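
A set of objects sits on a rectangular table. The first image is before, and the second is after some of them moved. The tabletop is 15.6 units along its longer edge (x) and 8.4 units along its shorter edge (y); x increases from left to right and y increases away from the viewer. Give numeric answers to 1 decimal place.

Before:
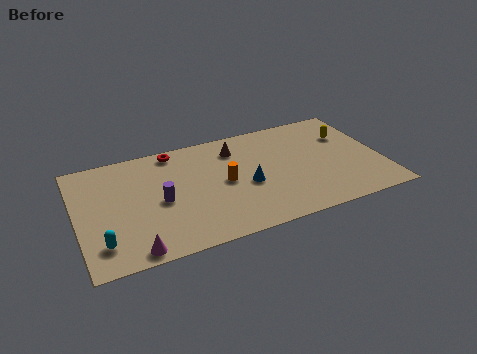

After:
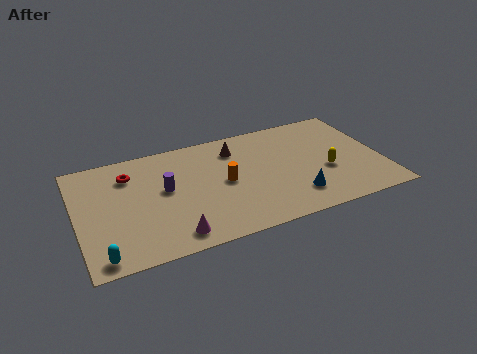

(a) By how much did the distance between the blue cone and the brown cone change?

+2.4

They were about 3.0 units apart before and 5.4 after — 2.4 units further apart.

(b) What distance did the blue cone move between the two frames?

2.9

From (8.6, 3.6) to (10.9, 1.9), the blue cone covered √(2.3² + 1.7²) ≈ 2.9 units.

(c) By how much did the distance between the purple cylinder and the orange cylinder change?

-0.3

They were about 3.3 units apart before and 3.0 after — 0.3 units closer together.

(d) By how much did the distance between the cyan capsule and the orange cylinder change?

+0.5

Before: roughly 6.8 units apart; after: 7.3. That's 0.5 units further apart.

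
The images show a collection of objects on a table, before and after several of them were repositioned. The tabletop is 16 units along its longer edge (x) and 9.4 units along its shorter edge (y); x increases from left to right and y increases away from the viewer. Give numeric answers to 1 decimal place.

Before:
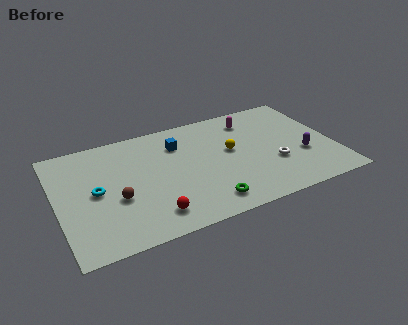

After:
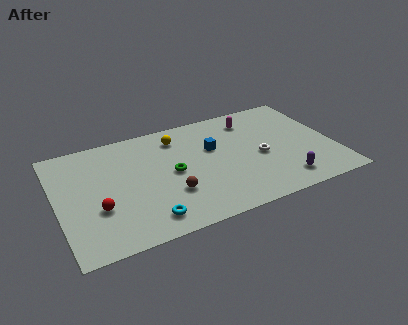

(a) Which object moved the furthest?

the cyan torus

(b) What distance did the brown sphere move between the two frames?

3.1

From (3.3, 3.7) to (6.3, 3.0), the brown sphere covered √(3.0² + 0.7²) ≈ 3.1 units.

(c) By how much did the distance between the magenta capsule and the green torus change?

-1.2

They were about 7.0 units apart before and 5.8 after — 1.2 units closer together.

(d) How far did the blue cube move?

2.2

The blue cube was near (7.2, 7.0) before and (9.1, 5.9) after, so it travelled √(1.9² + 1.1²) ≈ 2.2 units.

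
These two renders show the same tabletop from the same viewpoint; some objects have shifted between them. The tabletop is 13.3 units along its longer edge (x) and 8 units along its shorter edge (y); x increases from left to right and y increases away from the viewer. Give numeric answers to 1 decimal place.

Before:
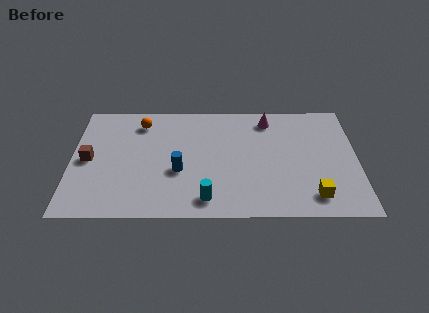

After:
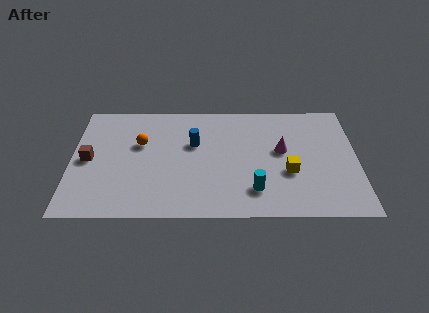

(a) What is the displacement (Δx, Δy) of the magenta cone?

(0.6, -2.2)

The magenta cone was at about (9.2, 6.7) and moved to about (9.8, 4.5).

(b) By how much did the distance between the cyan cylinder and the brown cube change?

+1.9

Before: roughly 6.1 units apart; after: 8.0. That's 1.9 units further apart.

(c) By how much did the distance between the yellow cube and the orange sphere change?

-2.3

They were about 9.5 units apart before and 7.2 after — 2.3 units closer together.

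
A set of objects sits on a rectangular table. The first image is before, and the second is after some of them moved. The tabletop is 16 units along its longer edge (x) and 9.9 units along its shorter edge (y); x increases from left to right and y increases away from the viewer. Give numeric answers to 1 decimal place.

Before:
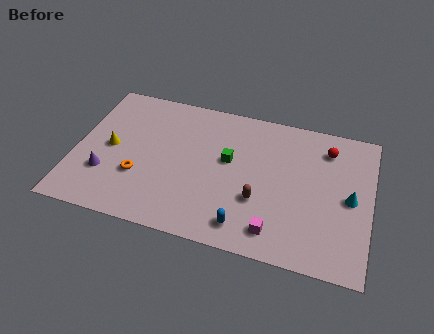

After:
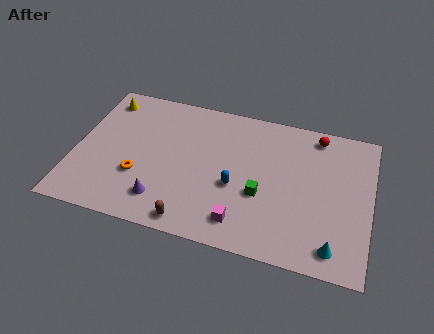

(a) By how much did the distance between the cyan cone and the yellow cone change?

+1.7

They were about 13.0 units apart before and 14.7 after — 1.7 units further apart.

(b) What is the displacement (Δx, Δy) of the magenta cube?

(-1.8, 0.1)

The magenta cube was at about (11.1, 1.6) and moved to about (9.3, 1.7).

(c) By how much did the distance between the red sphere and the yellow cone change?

-0.3

Before: roughly 12.0 units apart; after: 11.7. That's 0.3 units closer together.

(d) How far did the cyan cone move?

3.5

The cyan cone moved from about (14.9, 4.8) to (14.2, 1.4), a distance of √(0.7² + 3.4²) ≈ 3.5.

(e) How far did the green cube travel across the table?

2.7

The green cube moved from about (8.3, 5.7) to (10.2, 3.8), a distance of √(1.9² + 1.9²) ≈ 2.7.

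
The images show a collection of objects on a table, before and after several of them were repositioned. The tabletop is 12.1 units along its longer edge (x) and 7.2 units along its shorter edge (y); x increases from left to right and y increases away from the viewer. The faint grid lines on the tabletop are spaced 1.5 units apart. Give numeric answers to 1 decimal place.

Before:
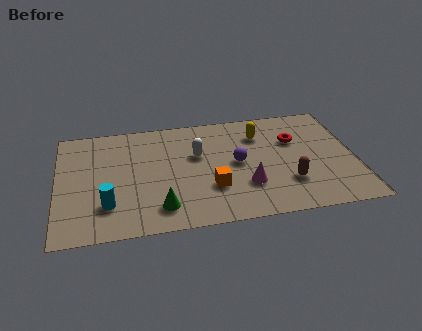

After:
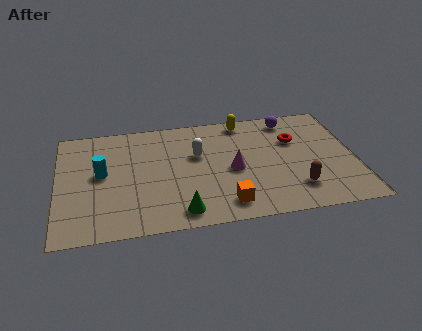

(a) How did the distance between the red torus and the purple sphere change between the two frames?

-1.2

They were about 2.6 units apart before and 1.4 after — 1.2 units closer together.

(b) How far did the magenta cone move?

1.2

From (7.6, 2.2) to (7.1, 3.3), the magenta cone covered √(0.5² + 1.1²) ≈ 1.2 units.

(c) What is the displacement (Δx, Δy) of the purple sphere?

(2.3, 2.5)

The purple sphere was at about (7.3, 3.7) and moved to about (9.6, 6.2).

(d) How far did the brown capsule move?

0.5

The brown capsule moved from about (9.3, 2.1) to (9.6, 1.7), a distance of √(0.3² + 0.4²) ≈ 0.5.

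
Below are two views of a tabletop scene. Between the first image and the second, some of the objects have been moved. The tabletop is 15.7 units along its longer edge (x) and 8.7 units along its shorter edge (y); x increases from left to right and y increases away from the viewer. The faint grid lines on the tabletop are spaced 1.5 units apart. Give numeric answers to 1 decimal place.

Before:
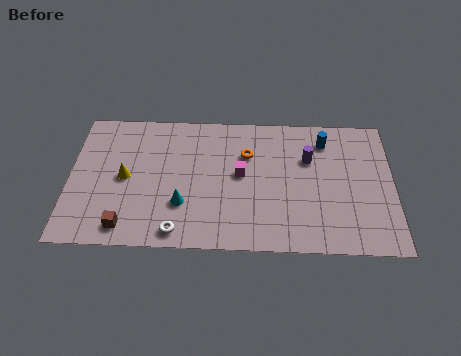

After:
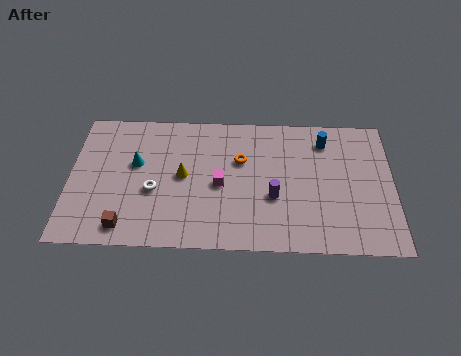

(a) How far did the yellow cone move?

2.8

The yellow cone was near (2.7, 4.3) before and (5.5, 4.5) after, so it travelled √(2.8² + 0.2²) ≈ 2.8 units.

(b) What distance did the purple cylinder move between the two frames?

3.0

The purple cylinder moved from about (11.6, 5.8) to (9.9, 3.3), a distance of √(1.7² + 2.5²) ≈ 3.0.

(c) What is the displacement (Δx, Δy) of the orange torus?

(-0.3, -0.4)

The orange torus was at about (8.6, 6.0) and moved to about (8.3, 5.6).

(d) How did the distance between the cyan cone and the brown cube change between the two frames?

+0.9

The distance was about 3.1 in the first image and 4.0 in the second, so they moved 0.9 units further apart.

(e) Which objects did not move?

the brown cube and the blue cylinder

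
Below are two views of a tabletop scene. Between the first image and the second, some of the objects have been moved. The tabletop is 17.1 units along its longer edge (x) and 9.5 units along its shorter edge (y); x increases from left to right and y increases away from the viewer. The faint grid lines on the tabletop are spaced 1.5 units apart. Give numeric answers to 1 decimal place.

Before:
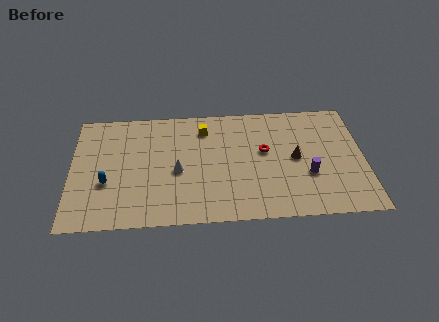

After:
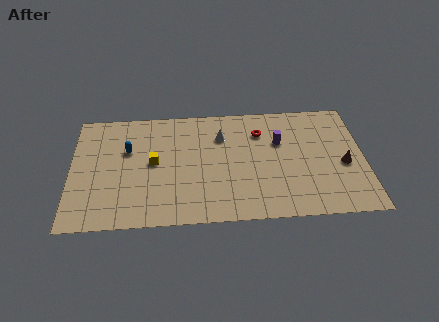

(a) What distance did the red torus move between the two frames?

1.6

From (11.3, 5.5) to (11.1, 7.1), the red torus covered √(0.2² + 1.6²) ≈ 1.6 units.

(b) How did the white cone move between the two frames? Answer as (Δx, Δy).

(2.6, 2.7)

From the two frames, the white cone sits at roughly (6.2, 4.2) before and (8.8, 6.9) after.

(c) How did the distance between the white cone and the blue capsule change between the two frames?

+1.4

Before: roughly 4.2 units apart; after: 5.6. That's 1.4 units further apart.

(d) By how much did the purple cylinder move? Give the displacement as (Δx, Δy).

(-1.6, 2.8)

The purple cylinder started near (13.8, 3.4) and ended near (12.2, 6.2).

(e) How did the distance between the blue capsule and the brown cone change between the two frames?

+1.7

They were about 11.1 units apart before and 12.8 after — 1.7 units further apart.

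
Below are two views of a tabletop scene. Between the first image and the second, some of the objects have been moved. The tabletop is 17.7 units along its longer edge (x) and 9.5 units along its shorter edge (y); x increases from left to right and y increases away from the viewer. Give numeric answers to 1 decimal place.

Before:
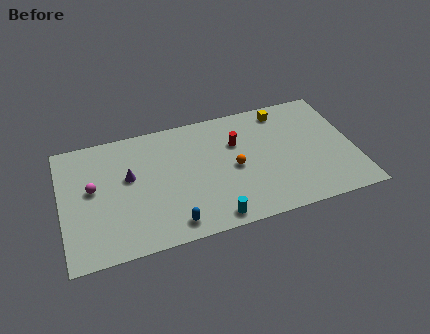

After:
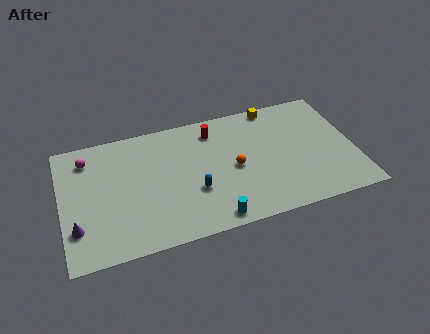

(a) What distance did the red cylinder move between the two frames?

1.9

From (10.7, 6.4) to (9.4, 7.8), the red cylinder covered √(1.3² + 1.4²) ≈ 1.9 units.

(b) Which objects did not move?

the cyan cylinder and the orange sphere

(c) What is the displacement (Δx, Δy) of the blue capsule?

(1.5, 2.1)

From the two frames, the blue capsule sits at roughly (6.4, 1.3) before and (7.9, 3.4) after.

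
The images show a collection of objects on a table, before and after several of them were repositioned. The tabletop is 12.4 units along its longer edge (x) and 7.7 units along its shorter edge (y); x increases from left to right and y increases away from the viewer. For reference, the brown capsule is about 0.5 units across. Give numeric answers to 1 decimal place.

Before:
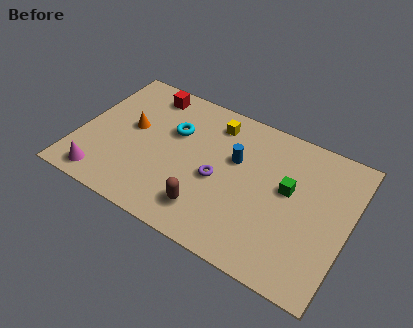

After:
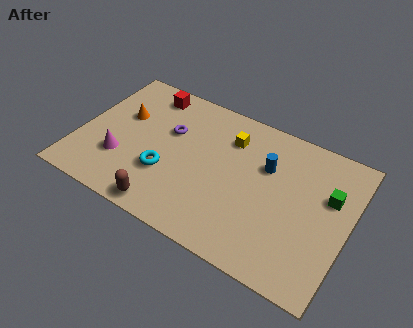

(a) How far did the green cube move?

1.9

The green cube moved from about (9.6, 4.4) to (11.4, 4.9), a distance of √(1.8² + 0.5²) ≈ 1.9.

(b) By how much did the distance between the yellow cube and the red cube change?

+0.9

Before: roughly 3.2 units apart; after: 4.1. That's 0.9 units further apart.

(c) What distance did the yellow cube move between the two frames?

0.9

From (5.9, 6.3) to (6.7, 5.8), the yellow cube covered √(0.8² + 0.5²) ≈ 0.9 units.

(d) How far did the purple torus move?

2.9

The purple torus moved from about (6.5, 3.4) to (4.0, 4.9), a distance of √(2.5² + 1.5²) ≈ 2.9.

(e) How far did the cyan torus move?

2.4

The cyan torus moved from about (4.2, 5.0) to (4.2, 2.6), a distance of √(0.0² + 2.4²) ≈ 2.4.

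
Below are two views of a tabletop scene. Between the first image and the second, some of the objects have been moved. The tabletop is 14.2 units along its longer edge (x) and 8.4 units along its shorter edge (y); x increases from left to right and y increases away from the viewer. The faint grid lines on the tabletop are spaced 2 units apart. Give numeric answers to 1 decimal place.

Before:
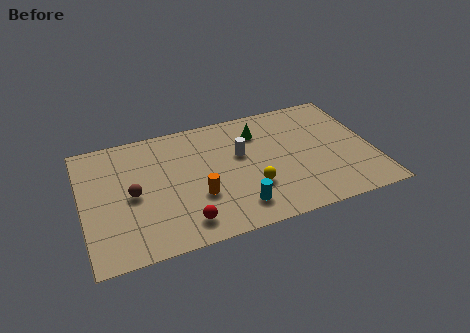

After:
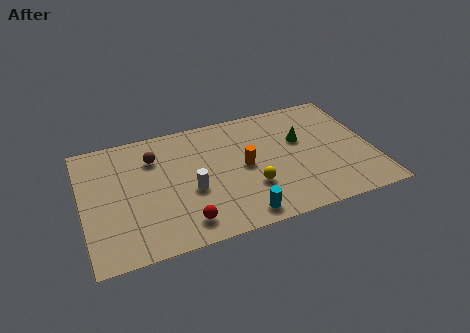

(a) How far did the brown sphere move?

2.5

From (2.4, 4.0) to (3.6, 6.2), the brown sphere covered √(1.2² + 2.2²) ≈ 2.5 units.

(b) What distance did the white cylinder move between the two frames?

3.1

The white cylinder moved from about (7.8, 5.1) to (5.2, 3.4), a distance of √(2.6² + 1.7²) ≈ 3.1.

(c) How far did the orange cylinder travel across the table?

2.7

The orange cylinder was near (5.5, 2.9) before and (7.9, 4.2) after, so it travelled √(2.4² + 1.3²) ≈ 2.7 units.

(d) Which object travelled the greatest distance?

the white cylinder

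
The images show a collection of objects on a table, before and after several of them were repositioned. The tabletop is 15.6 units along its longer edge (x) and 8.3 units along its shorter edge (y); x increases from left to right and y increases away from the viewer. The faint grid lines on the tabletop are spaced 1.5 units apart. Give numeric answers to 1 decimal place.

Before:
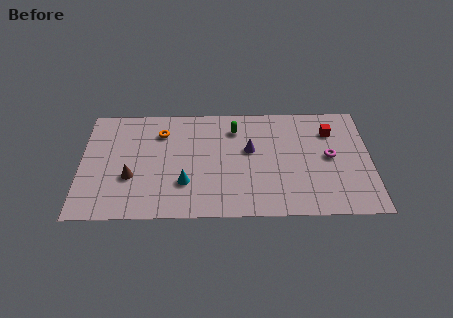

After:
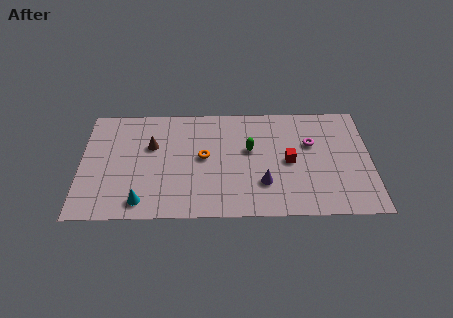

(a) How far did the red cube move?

3.2

The red cube was near (13.5, 6.2) before and (11.2, 4.0) after, so it travelled √(2.3² + 2.2²) ≈ 3.2 units.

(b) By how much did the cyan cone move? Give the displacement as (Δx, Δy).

(-2.3, -1.3)

From the two frames, the cyan cone sits at roughly (5.6, 2.5) before and (3.3, 1.2) after.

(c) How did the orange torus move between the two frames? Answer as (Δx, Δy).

(2.3, -1.9)

The orange torus was at about (4.3, 6.3) and moved to about (6.6, 4.4).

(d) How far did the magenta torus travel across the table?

1.4

The magenta torus was near (13.4, 4.3) before and (12.4, 5.3) after, so it travelled √(1.0² + 1.0²) ≈ 1.4 units.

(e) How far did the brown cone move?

2.5

From (2.7, 3.0) to (3.8, 5.3), the brown cone covered √(1.1² + 2.3²) ≈ 2.5 units.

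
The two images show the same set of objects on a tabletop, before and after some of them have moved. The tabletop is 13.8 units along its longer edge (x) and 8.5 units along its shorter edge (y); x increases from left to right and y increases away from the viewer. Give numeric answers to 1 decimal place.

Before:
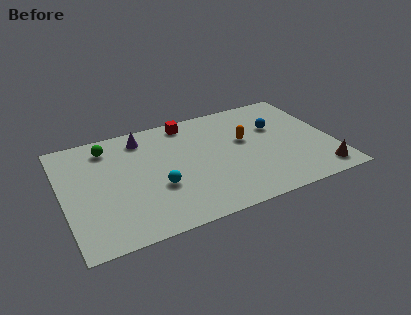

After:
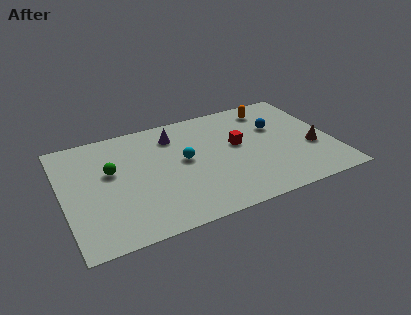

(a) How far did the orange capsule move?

2.6

From (9.4, 5.0) to (11.0, 7.1), the orange capsule covered √(1.6² + 2.1²) ≈ 2.6 units.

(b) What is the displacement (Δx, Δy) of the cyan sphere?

(1.5, 1.5)

The cyan sphere was at about (4.7, 3.1) and moved to about (6.2, 4.6).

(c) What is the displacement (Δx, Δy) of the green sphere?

(0.0, -1.9)

The green sphere was at about (2.5, 7.0) and moved to about (2.5, 5.1).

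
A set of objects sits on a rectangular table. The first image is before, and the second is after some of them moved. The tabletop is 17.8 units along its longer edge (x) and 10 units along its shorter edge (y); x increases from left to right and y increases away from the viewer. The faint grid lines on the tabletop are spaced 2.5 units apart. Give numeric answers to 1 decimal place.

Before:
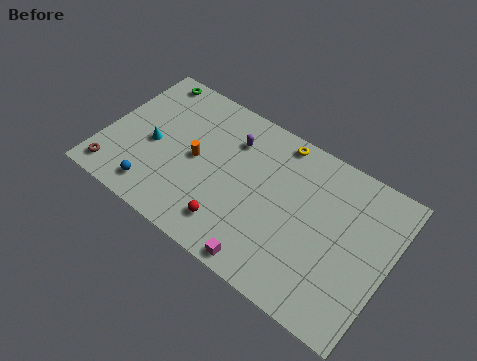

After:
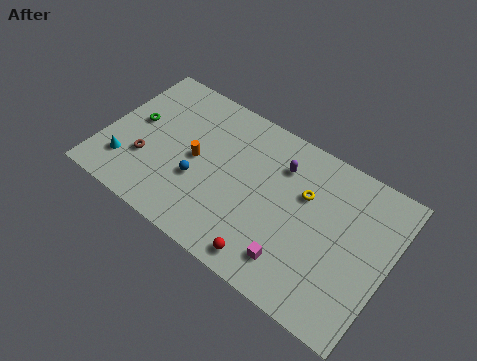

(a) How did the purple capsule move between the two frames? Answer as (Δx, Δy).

(3.1, 0.0)

From the two frames, the purple capsule sits at roughly (7.6, 7.5) before and (10.7, 7.5) after.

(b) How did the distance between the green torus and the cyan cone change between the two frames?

-1.6

They were about 4.7 units apart before and 3.1 after — 1.6 units closer together.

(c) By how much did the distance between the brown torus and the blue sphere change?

+0.7

The distance was about 2.6 in the first image and 3.3 in the second, so they moved 0.7 units further apart.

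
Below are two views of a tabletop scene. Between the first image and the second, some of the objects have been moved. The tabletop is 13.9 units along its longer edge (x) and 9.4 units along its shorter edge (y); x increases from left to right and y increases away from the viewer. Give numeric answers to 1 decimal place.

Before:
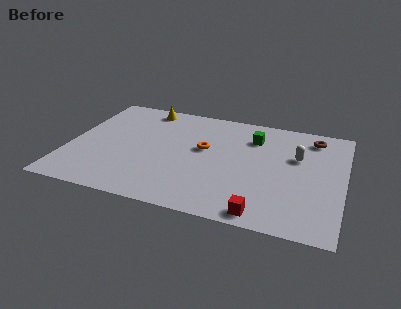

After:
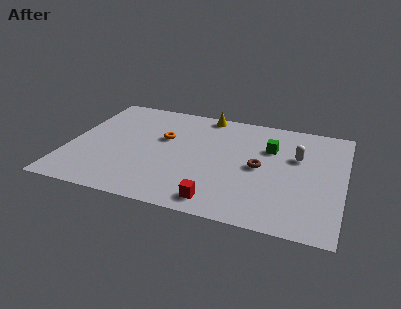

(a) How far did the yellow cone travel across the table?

3.1

The yellow cone moved from about (3.5, 8.3) to (6.6, 8.6), a distance of √(3.1² + 0.3²) ≈ 3.1.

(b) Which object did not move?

the white capsule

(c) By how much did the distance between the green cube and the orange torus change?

+2.5

They were about 2.9 units apart before and 5.4 after — 2.5 units further apart.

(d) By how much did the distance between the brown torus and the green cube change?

-1.3

Before: roughly 3.1 units apart; after: 1.8. That's 1.3 units closer together.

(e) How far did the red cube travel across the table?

2.2

The red cube was near (10.1, 0.9) before and (7.9, 1.2) after, so it travelled √(2.2² + 0.3²) ≈ 2.2 units.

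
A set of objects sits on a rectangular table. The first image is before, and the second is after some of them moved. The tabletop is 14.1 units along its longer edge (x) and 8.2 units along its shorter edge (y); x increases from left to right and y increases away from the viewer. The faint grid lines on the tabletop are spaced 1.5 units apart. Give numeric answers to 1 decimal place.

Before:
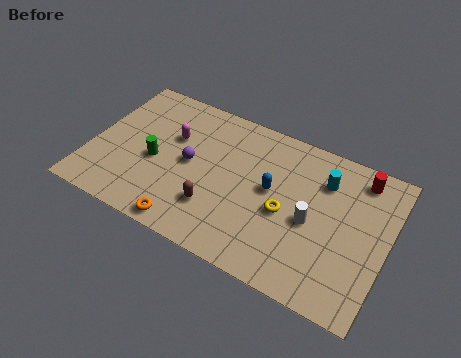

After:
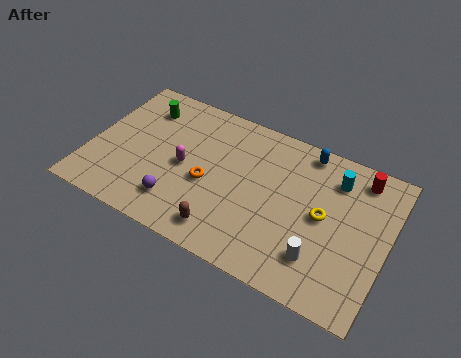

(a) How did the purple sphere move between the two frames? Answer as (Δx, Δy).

(-0.2, -2.4)

From the two frames, the purple sphere sits at roughly (4.7, 4.2) before and (4.5, 1.8) after.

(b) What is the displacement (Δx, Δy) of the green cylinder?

(-1.0, 2.8)

From the two frames, the green cylinder sits at roughly (3.1, 3.6) before and (2.1, 6.4) after.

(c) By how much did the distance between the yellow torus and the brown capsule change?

+1.7

The distance was about 3.5 in the first image and 5.2 in the second, so they moved 1.7 units further apart.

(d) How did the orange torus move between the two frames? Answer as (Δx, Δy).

(0.6, 2.7)

From the two frames, the orange torus sits at roughly (5.1, 0.8) before and (5.7, 3.5) after.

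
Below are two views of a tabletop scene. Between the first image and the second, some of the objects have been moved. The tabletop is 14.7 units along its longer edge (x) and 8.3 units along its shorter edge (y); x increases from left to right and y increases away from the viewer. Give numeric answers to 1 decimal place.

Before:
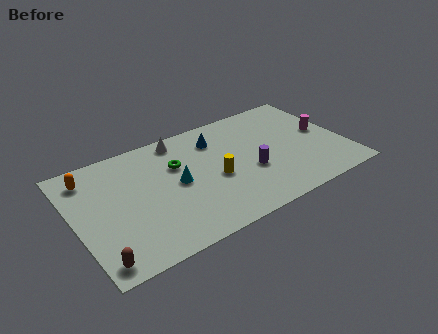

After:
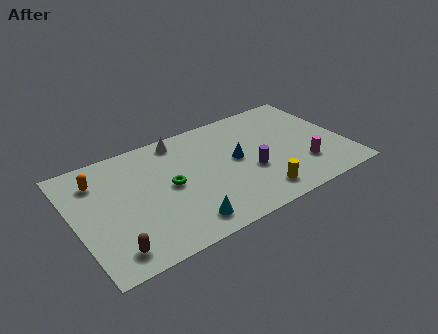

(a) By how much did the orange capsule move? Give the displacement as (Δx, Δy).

(0.4, -0.4)

The orange capsule was at about (1.1, 6.8) and moved to about (1.5, 6.4).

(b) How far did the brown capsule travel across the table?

0.9

The brown capsule was near (0.8, 1.0) before and (1.6, 1.3) after, so it travelled √(0.8² + 0.3²) ≈ 0.9 units.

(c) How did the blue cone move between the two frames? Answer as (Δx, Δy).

(0.8, -2.0)

The blue cone started near (8.0, 6.4) and ended near (8.8, 4.4).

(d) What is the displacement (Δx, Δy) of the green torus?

(-0.6, -1.3)

The green torus started near (5.7, 5.5) and ended near (5.1, 4.2).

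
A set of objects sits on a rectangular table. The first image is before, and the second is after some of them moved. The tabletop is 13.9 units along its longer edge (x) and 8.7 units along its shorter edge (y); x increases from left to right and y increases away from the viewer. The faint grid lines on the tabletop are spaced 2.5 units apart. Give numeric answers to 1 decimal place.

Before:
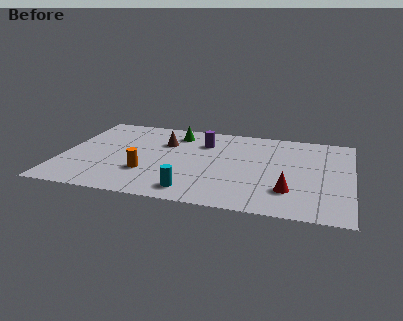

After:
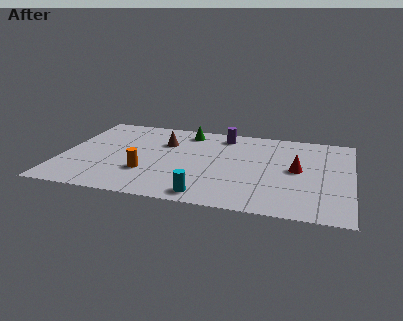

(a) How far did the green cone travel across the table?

0.6

The green cone was near (5.3, 7.1) before and (5.8, 7.4) after, so it travelled √(0.5² + 0.3²) ≈ 0.6 units.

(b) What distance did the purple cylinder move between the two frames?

1.3

The purple cylinder was near (6.7, 6.4) before and (7.6, 7.4) after, so it travelled √(0.9² + 1.0²) ≈ 1.3 units.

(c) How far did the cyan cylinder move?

0.8

The cyan cylinder moved from about (6.5, 1.3) to (7.2, 1.0), a distance of √(0.7² + 0.3²) ≈ 0.8.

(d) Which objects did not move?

the orange cylinder and the brown cone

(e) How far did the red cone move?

2.2

The red cone moved from about (11.0, 2.3) to (11.3, 4.5), a distance of √(0.3² + 2.2²) ≈ 2.2.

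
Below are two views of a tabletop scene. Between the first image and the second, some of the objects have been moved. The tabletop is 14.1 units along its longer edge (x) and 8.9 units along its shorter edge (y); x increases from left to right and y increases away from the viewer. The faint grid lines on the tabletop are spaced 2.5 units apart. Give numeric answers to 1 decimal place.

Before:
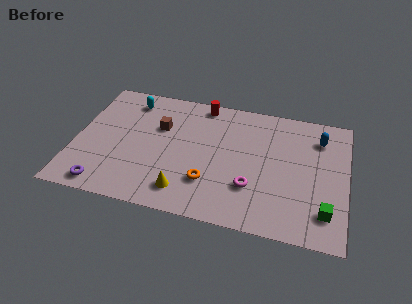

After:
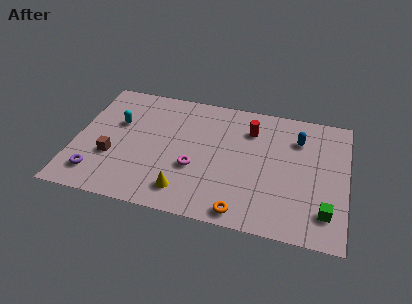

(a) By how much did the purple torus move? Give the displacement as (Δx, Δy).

(-0.5, 0.7)

From the two frames, the purple torus sits at roughly (1.8, 1.0) before and (1.3, 1.7) after.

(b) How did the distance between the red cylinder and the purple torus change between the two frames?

+0.8

They were about 8.4 units apart before and 9.2 after — 0.8 units further apart.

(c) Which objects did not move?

the green cube and the yellow cone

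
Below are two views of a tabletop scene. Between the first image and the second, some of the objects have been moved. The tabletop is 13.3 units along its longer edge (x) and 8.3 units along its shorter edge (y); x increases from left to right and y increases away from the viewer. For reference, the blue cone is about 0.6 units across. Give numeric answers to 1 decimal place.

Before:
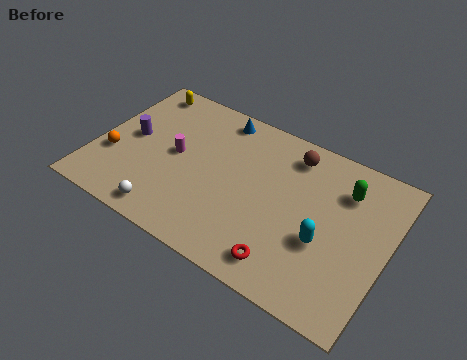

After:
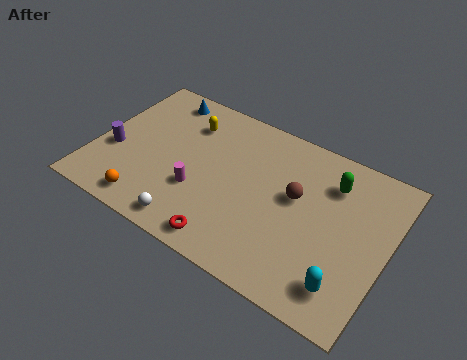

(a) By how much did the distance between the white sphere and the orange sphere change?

-1.5

The distance was about 3.5 in the first image and 2.0 in the second, so they moved 1.5 units closer together.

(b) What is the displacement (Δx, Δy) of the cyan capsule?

(1.2, -1.6)

From the two frames, the cyan capsule sits at roughly (10.6, 3.2) before and (11.8, 1.6) after.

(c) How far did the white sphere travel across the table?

1.1

The white sphere was near (3.8, 1.0) before and (4.9, 1.0) after, so it travelled √(1.1² + 0.0²) ≈ 1.1 units.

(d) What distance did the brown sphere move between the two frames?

2.2

The brown sphere moved from about (8.6, 6.9) to (9.1, 4.8), a distance of √(0.5² + 2.1²) ≈ 2.2.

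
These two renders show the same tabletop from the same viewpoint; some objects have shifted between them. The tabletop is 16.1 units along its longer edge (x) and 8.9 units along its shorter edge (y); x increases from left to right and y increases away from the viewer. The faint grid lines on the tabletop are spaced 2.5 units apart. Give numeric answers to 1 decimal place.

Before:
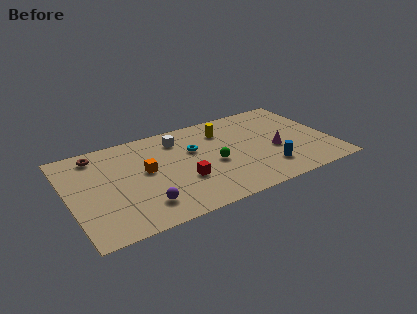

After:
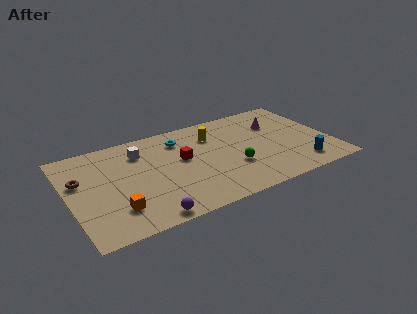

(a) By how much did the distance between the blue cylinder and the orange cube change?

+3.6

Before: roughly 7.7 units apart; after: 11.3. That's 3.6 units further apart.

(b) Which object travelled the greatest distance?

the orange cube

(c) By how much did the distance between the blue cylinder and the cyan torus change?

+3.2

The distance was about 5.5 in the first image and 8.7 in the second, so they moved 3.2 units further apart.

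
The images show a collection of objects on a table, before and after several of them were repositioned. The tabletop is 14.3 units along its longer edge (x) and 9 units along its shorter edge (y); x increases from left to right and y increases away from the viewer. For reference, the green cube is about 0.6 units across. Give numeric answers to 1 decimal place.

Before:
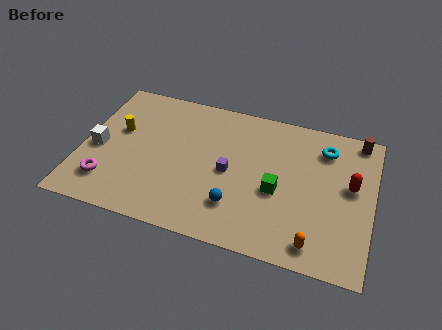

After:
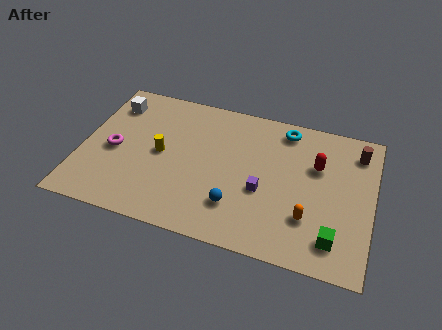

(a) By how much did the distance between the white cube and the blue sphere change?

+1.0

The distance was about 7.2 in the first image and 8.2 in the second, so they moved 1.0 units further apart.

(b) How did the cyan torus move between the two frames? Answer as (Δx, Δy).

(-2.0, 0.7)

From the two frames, the cyan torus sits at roughly (11.8, 7.1) before and (9.8, 7.8) after.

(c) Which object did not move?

the blue sphere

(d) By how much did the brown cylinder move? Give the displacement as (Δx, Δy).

(0.0, -0.8)

The brown cylinder started near (13.4, 8.1) and ended near (13.4, 7.3).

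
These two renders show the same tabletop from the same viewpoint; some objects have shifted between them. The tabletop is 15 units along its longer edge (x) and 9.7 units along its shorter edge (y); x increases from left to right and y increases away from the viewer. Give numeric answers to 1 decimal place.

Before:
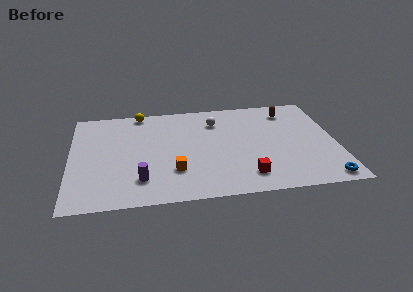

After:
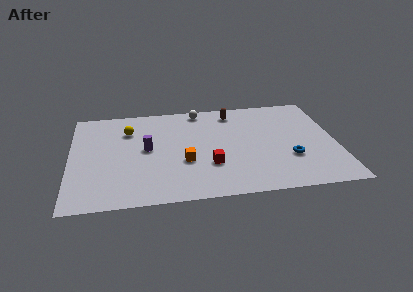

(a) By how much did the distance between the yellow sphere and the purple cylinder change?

-4.5

Before: roughly 6.7 units apart; after: 2.2. That's 4.5 units closer together.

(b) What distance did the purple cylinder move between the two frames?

2.9

The purple cylinder moved from about (3.9, 2.2) to (4.3, 5.1), a distance of √(0.4² + 2.9²) ≈ 2.9.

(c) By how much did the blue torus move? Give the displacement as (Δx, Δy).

(-1.8, 2.2)

The blue torus was at about (14.1, 1.0) and moved to about (12.3, 3.2).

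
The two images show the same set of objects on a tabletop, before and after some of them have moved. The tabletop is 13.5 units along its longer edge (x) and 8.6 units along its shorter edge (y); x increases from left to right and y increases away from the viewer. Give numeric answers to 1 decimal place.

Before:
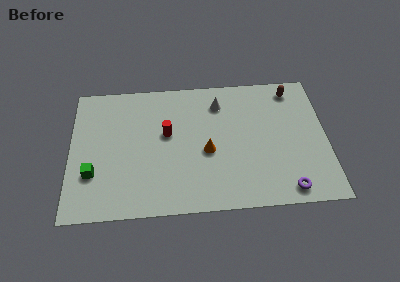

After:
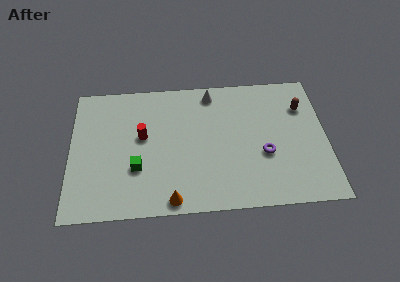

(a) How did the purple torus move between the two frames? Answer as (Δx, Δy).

(-1.1, 2.3)

The purple torus started near (11.3, 1.0) and ended near (10.2, 3.3).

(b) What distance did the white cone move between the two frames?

0.8

From (7.9, 6.8) to (7.5, 7.5), the white cone covered √(0.4² + 0.7²) ≈ 0.8 units.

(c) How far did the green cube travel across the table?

2.3

The green cube was near (1.2, 2.7) before and (3.5, 2.9) after, so it travelled √(2.3² + 0.2²) ≈ 2.3 units.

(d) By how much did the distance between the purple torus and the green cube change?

-3.5

Before: roughly 10.2 units apart; after: 6.7. That's 3.5 units closer together.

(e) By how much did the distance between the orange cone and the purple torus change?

+0.6

Before: roughly 4.9 units apart; after: 5.5. That's 0.6 units further apart.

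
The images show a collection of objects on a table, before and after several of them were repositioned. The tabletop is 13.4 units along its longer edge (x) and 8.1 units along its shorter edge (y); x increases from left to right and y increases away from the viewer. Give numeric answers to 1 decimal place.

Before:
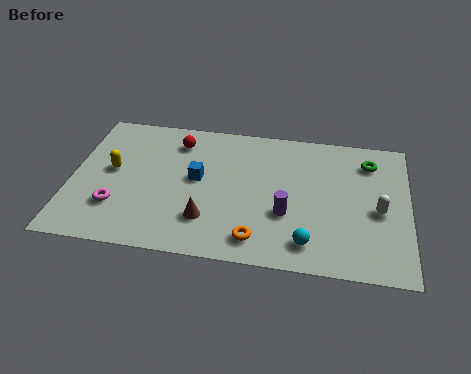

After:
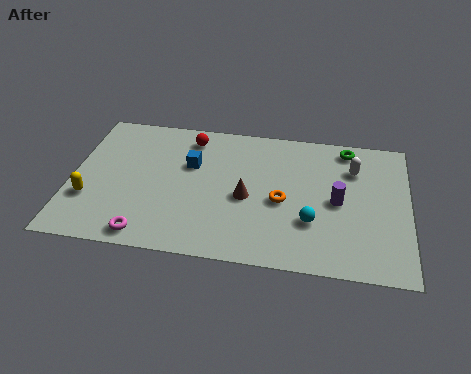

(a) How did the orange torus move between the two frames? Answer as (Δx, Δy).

(0.9, 2.3)

From the two frames, the orange torus sits at roughly (7.5, 1.3) before and (8.4, 3.6) after.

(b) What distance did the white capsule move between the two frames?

2.5

From (12.2, 3.6) to (11.2, 5.9), the white capsule covered √(1.0² + 2.3²) ≈ 2.5 units.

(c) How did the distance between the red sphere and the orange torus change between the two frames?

-1.2

Before: roughly 6.2 units apart; after: 5.0. That's 1.2 units closer together.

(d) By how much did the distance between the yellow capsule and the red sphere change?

+2.4

Before: roughly 3.3 units apart; after: 5.7. That's 2.4 units further apart.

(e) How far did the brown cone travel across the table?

2.1

The brown cone was near (5.5, 2.1) before and (7.0, 3.6) after, so it travelled √(1.5² + 1.5²) ≈ 2.1 units.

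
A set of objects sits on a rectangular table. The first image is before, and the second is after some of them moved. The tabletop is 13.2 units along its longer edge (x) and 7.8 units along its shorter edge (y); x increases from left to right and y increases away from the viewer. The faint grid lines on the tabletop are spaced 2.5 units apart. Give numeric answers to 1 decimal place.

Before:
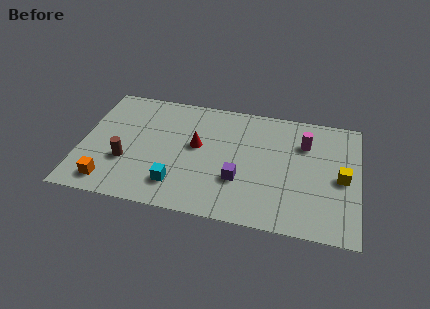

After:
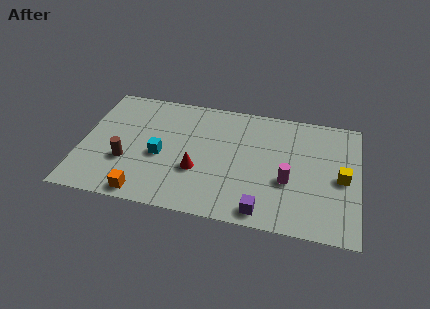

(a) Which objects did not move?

the yellow cube and the brown cylinder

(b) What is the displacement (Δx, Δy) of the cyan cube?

(-0.9, 1.7)

From the two frames, the cyan cube sits at roughly (4.7, 1.7) before and (3.8, 3.4) after.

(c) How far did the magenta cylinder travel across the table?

2.7

From (10.6, 5.6) to (9.9, 3.0), the magenta cylinder covered √(0.7² + 2.6²) ≈ 2.7 units.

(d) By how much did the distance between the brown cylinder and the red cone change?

-0.3

They were about 3.7 units apart before and 3.4 after — 0.3 units closer together.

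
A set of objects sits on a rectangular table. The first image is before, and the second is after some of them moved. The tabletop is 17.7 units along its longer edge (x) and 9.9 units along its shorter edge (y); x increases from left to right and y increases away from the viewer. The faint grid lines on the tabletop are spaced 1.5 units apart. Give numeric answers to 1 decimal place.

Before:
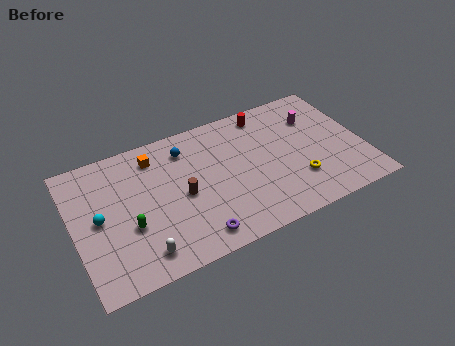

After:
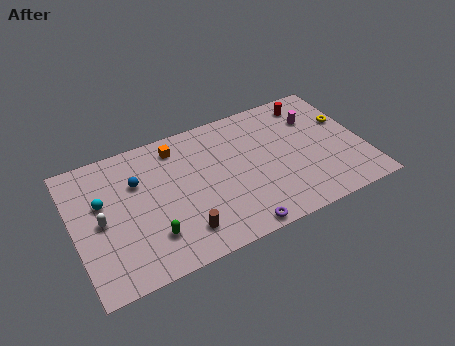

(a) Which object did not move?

the magenta cylinder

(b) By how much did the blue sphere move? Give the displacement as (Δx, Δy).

(-3.1, -1.2)

The blue sphere was at about (7.1, 7.9) and moved to about (4.0, 6.7).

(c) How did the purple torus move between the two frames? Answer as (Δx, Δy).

(2.5, -0.6)

The purple torus started near (6.9, 1.4) and ended near (9.4, 0.8).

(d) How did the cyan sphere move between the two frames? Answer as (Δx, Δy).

(0.3, 1.1)

The cyan sphere started near (1.5, 5.0) and ended near (1.8, 6.1).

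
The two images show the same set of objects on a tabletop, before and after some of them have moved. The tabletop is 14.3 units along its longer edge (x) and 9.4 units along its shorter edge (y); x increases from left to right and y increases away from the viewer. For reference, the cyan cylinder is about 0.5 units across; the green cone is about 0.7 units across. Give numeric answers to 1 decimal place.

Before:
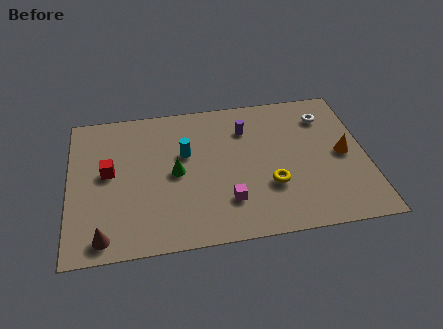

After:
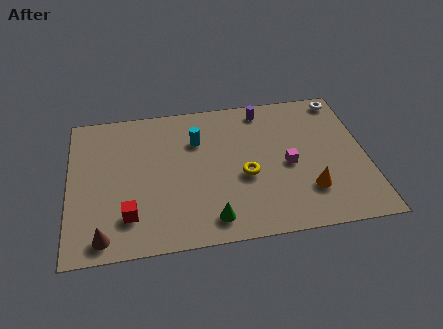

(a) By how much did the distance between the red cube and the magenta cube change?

+1.8

Before: roughly 6.2 units apart; after: 8.0. That's 1.8 units further apart.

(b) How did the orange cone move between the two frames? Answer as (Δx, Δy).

(-1.8, -2.1)

From the two frames, the orange cone sits at roughly (13.2, 4.6) before and (11.4, 2.5) after.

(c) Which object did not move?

the brown cone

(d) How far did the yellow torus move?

1.4

The yellow torus moved from about (9.6, 3.1) to (8.4, 3.9), a distance of √(1.2² + 0.8²) ≈ 1.4.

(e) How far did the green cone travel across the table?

3.6

From (5.1, 4.6) to (6.7, 1.4), the green cone covered √(1.6² + 3.2²) ≈ 3.6 units.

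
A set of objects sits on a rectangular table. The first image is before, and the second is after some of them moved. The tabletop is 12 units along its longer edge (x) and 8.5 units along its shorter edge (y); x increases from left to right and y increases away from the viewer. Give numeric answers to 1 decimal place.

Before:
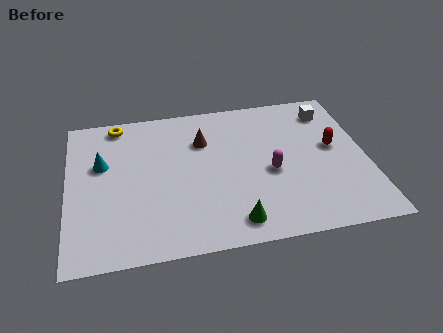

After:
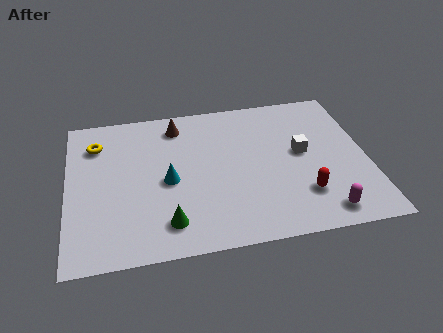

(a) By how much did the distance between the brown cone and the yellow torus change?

-0.4

They were about 3.8 units apart before and 3.4 after — 0.4 units closer together.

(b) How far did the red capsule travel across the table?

2.9

The red capsule was near (10.7, 4.7) before and (9.3, 2.2) after, so it travelled √(1.4² + 2.5²) ≈ 2.9 units.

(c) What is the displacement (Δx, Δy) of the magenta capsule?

(1.9, -2.6)

From the two frames, the magenta capsule sits at roughly (8.1, 3.7) before and (10.0, 1.1) after.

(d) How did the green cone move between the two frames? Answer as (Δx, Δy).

(-2.6, 0.4)

The green cone started near (6.5, 1.2) and ended near (3.9, 1.6).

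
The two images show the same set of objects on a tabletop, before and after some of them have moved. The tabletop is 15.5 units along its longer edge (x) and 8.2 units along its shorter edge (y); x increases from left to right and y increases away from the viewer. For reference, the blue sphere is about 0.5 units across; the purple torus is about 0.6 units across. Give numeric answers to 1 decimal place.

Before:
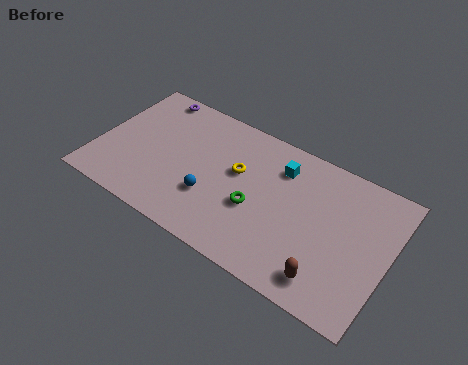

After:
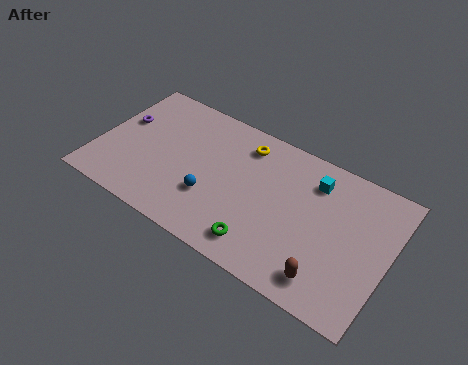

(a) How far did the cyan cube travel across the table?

1.8

The cyan cube moved from about (9.5, 6.3) to (11.3, 6.4), a distance of √(1.8² + 0.1²) ≈ 1.8.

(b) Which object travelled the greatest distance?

the purple torus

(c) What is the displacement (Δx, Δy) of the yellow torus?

(0.1, 1.8)

From the two frames, the yellow torus sits at roughly (7.4, 4.9) before and (7.5, 6.7) after.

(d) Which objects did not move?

the brown capsule and the blue sphere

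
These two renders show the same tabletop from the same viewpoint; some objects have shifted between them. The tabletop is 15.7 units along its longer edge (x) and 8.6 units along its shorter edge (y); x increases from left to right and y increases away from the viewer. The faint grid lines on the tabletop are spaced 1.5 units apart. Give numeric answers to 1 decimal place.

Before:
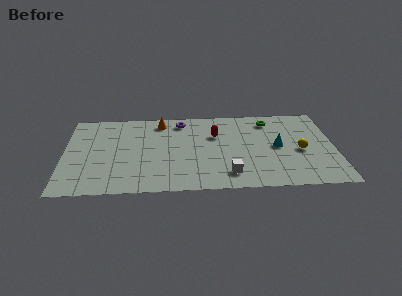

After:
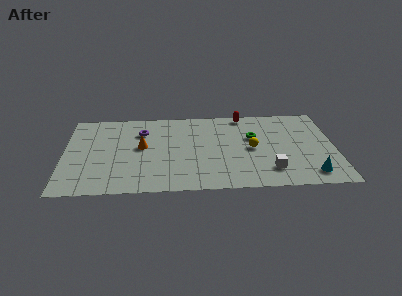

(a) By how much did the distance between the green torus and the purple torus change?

+1.4

They were about 5.2 units apart before and 6.6 after — 1.4 units further apart.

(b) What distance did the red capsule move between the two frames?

2.7

The red capsule moved from about (8.8, 5.7) to (10.5, 7.8), a distance of √(1.7² + 2.1²) ≈ 2.7.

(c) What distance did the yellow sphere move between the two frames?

2.8

The yellow sphere moved from about (13.7, 3.8) to (10.9, 4.2), a distance of √(2.8² + 0.4²) ≈ 2.8.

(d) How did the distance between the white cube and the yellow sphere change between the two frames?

-2.2

They were about 4.7 units apart before and 2.5 after — 2.2 units closer together.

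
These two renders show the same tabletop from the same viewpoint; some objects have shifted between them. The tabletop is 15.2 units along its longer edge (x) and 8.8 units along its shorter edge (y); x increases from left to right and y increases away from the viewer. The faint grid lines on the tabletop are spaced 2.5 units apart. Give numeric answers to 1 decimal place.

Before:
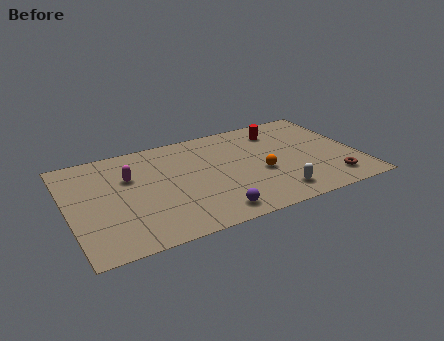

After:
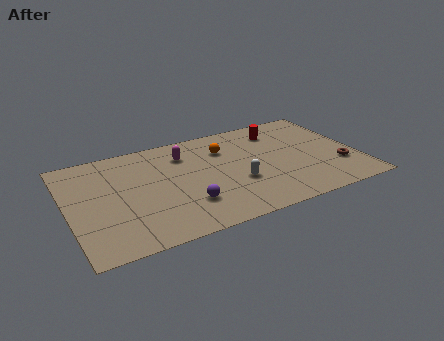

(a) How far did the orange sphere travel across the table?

3.2

The orange sphere moved from about (10.0, 3.6) to (8.4, 6.4), a distance of √(1.6² + 2.8²) ≈ 3.2.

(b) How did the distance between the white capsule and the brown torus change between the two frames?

+2.4

The distance was about 3.0 in the first image and 5.4 in the second, so they moved 2.4 units further apart.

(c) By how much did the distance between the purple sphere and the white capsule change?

-0.5

Before: roughly 3.4 units apart; after: 2.9. That's 0.5 units closer together.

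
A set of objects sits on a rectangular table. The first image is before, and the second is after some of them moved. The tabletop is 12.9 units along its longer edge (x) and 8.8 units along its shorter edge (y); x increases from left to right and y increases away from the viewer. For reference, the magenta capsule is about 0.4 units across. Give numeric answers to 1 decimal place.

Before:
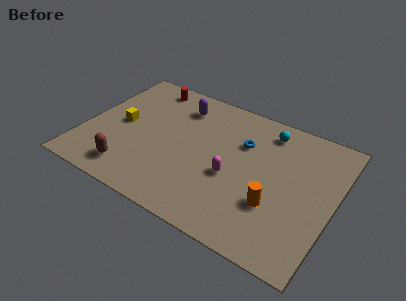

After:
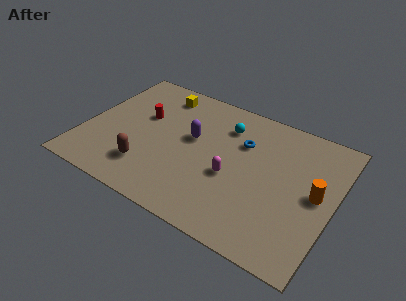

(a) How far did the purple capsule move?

2.1

The purple capsule was near (4.5, 7.0) before and (5.5, 5.1) after, so it travelled √(1.0² + 1.9²) ≈ 2.1 units.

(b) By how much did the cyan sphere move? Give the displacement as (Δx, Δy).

(-2.1, -0.7)

The cyan sphere started near (9.1, 7.4) and ended near (7.0, 6.7).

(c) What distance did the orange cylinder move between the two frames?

2.5

From (10.1, 2.9) to (12.0, 4.5), the orange cylinder covered √(1.9² + 1.6²) ≈ 2.5 units.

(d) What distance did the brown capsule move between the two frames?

1.0

The brown capsule moved from about (2.8, 1.5) to (3.6, 2.1), a distance of √(0.8² + 0.6²) ≈ 1.0.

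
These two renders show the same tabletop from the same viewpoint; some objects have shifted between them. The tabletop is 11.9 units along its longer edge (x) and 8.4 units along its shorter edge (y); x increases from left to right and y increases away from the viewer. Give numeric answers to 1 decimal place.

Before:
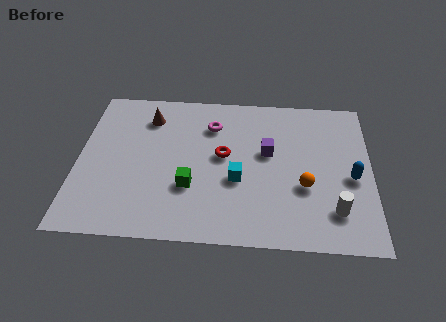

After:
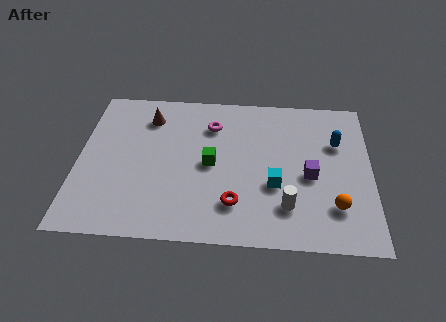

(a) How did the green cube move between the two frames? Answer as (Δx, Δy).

(0.8, 1.3)

The green cube started near (4.6, 2.8) and ended near (5.4, 4.1).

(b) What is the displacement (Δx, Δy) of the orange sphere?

(1.2, -1.0)

The orange sphere was at about (9.2, 3.1) and moved to about (10.4, 2.1).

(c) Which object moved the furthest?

the red torus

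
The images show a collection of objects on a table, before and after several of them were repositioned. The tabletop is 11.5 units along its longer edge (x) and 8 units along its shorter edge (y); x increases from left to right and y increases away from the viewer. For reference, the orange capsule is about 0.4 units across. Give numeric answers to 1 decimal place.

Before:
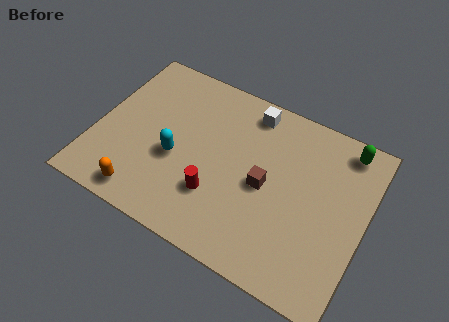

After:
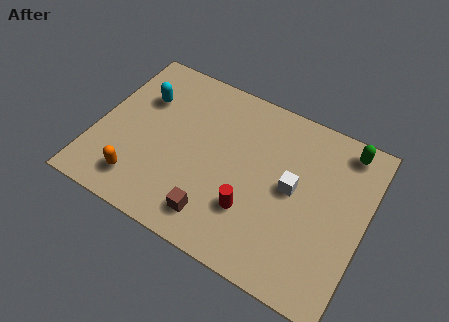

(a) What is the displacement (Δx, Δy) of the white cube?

(2.2, -2.7)

The white cube was at about (6.2, 6.9) and moved to about (8.4, 4.2).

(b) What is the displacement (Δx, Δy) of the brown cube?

(-1.8, -2.4)

From the two frames, the brown cube sits at roughly (7.3, 3.8) before and (5.5, 1.4) after.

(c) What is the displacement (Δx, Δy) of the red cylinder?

(1.5, 0.0)

The red cylinder was at about (5.4, 2.4) and moved to about (6.9, 2.4).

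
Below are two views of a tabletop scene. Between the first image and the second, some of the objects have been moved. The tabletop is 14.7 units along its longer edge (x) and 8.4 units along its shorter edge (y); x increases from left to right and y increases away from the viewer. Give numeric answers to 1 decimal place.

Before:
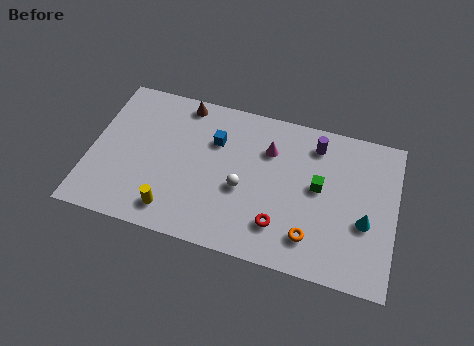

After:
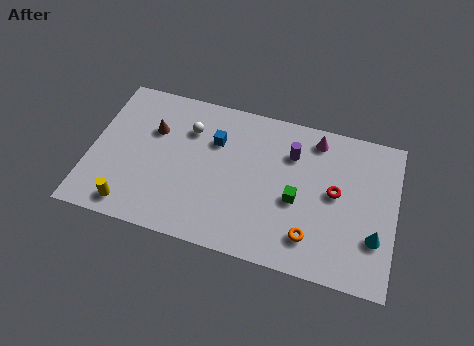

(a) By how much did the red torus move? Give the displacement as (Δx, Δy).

(2.5, 2.5)

The red torus was at about (9.3, 2.0) and moved to about (11.8, 4.5).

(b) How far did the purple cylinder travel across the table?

1.4

The purple cylinder moved from about (10.7, 6.9) to (9.6, 6.1), a distance of √(1.1² + 0.8²) ≈ 1.4.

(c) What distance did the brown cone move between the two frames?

2.3

The brown cone moved from about (4.2, 7.5) to (2.9, 5.6), a distance of √(1.3² + 1.9²) ≈ 2.3.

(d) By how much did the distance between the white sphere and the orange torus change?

+3.7

Before: roughly 3.8 units apart; after: 7.5. That's 3.7 units further apart.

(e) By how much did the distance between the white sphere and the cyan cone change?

+3.9

The distance was about 5.9 in the first image and 9.8 in the second, so they moved 3.9 units further apart.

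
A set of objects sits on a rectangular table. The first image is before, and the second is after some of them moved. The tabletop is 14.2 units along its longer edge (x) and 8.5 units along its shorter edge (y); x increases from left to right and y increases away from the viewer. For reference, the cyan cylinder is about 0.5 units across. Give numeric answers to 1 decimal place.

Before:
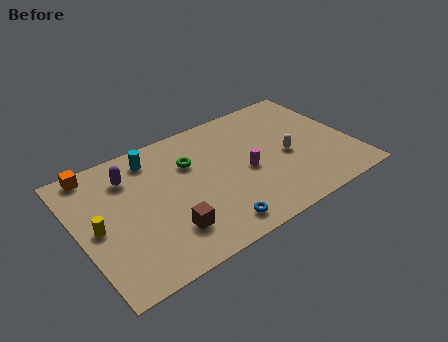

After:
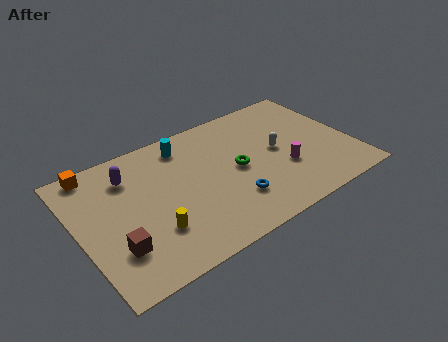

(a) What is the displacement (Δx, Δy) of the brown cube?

(-2.6, 0.3)

The brown cube was at about (4.2, 2.1) and moved to about (1.6, 2.4).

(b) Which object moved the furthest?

the yellow cylinder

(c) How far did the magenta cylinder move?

2.1

The magenta cylinder moved from about (8.6, 3.8) to (10.5, 3.0), a distance of √(1.9² + 0.8²) ≈ 2.1.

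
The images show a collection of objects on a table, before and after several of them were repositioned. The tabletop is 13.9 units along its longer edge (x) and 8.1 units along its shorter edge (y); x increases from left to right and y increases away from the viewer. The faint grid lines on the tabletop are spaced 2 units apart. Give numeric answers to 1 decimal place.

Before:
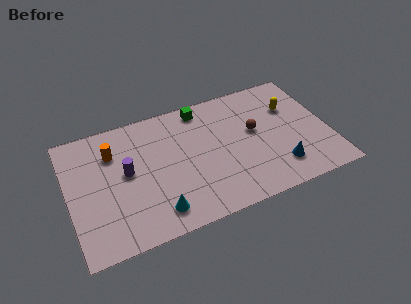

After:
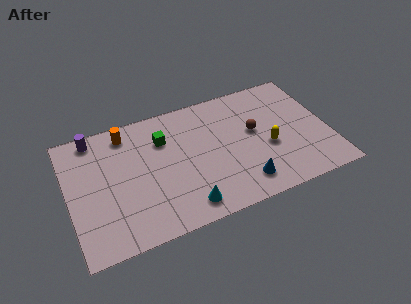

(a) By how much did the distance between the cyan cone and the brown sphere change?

-1.1

Before: roughly 6.4 units apart; after: 5.3. That's 1.1 units closer together.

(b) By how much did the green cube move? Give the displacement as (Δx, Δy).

(-2.2, -1.3)

The green cube started near (7.4, 7.1) and ended near (5.2, 5.8).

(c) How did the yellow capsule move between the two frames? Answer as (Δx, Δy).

(-1.5, -2.2)

The yellow capsule was at about (12.1, 5.5) and moved to about (10.6, 3.3).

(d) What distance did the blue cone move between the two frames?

2.0

From (11.0, 1.8) to (9.0, 1.5), the blue cone covered √(2.0² + 0.3²) ≈ 2.0 units.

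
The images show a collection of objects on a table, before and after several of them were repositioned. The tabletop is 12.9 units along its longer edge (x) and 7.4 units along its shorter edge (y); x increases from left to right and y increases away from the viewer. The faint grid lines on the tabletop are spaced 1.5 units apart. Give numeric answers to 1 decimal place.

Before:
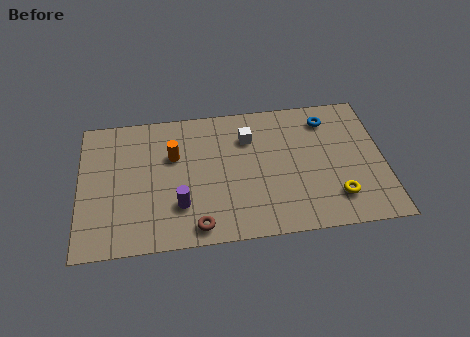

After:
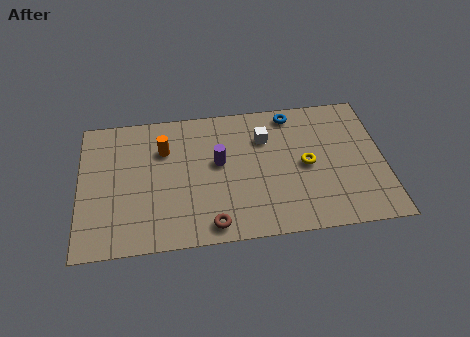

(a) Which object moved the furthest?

the purple cylinder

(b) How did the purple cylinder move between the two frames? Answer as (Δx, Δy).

(1.7, 2.1)

The purple cylinder was at about (4.2, 2.1) and moved to about (5.9, 4.2).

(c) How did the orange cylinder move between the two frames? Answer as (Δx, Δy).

(-0.4, 0.4)

The orange cylinder started near (4.0, 4.8) and ended near (3.6, 5.2).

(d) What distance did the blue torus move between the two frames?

1.6

The blue torus moved from about (10.6, 6.0) to (9.1, 6.5), a distance of √(1.5² + 0.5²) ≈ 1.6.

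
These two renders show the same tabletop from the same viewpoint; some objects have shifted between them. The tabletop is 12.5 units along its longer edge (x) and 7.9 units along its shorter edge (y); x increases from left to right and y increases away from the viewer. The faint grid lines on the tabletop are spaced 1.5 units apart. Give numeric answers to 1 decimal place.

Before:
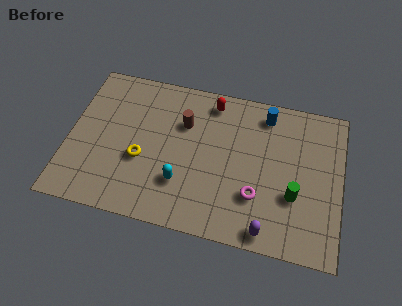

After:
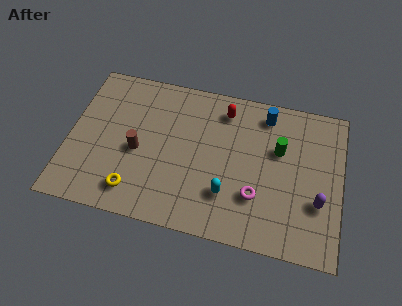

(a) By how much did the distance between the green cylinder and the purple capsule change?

+0.7

The distance was about 2.3 in the first image and 3.0 in the second, so they moved 0.7 units further apart.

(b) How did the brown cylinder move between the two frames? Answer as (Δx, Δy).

(-2.0, -1.9)

The brown cylinder was at about (5.2, 5.4) and moved to about (3.2, 3.5).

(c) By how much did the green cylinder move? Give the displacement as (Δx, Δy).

(-0.8, 2.2)

The green cylinder started near (10.4, 2.8) and ended near (9.6, 5.0).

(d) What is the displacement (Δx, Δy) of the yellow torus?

(-0.2, -1.7)

From the two frames, the yellow torus sits at roughly (3.4, 3.1) before and (3.2, 1.4) after.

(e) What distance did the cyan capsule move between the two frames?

2.1

The cyan capsule moved from about (5.3, 2.3) to (7.4, 2.2), a distance of √(2.1² + 0.1²) ≈ 2.1.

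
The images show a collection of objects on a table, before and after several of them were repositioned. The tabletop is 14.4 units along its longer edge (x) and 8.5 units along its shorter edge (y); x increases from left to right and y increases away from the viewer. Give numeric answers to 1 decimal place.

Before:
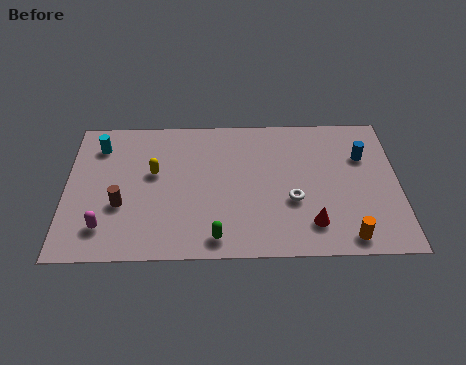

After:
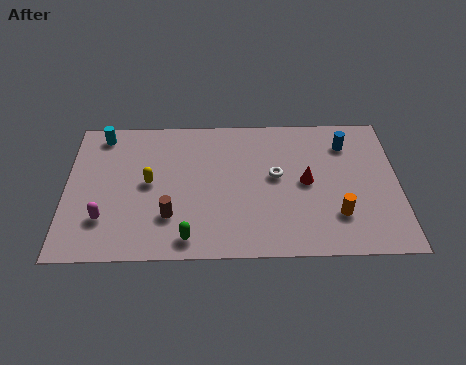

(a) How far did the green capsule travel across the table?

1.2

From (6.5, 1.1) to (5.3, 1.1), the green capsule covered √(1.2² + 0.0²) ≈ 1.2 units.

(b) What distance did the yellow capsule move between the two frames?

0.6

The yellow capsule was near (3.8, 5.0) before and (3.6, 4.4) after, so it travelled √(0.2² + 0.6²) ≈ 0.6 units.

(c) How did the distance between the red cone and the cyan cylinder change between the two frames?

-1.0

They were about 10.4 units apart before and 9.4 after — 1.0 units closer together.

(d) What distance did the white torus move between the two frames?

1.7

The white torus was near (9.8, 3.2) before and (9.1, 4.7) after, so it travelled √(0.7² + 1.5²) ≈ 1.7 units.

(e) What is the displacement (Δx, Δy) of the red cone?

(-0.2, 2.5)

From the two frames, the red cone sits at roughly (10.6, 1.8) before and (10.4, 4.3) after.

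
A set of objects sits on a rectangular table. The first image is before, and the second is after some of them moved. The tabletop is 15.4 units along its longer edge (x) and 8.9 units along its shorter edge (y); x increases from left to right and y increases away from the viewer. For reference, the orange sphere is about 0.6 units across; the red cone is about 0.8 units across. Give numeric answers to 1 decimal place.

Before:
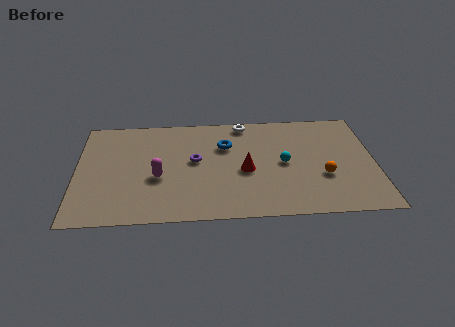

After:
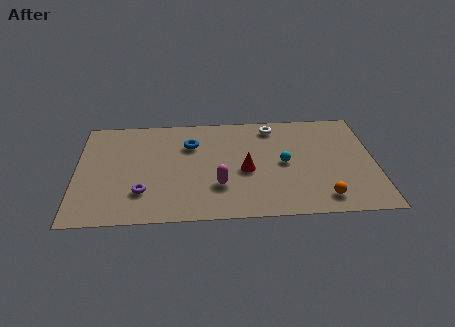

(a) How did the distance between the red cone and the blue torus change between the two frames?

+1.3

Before: roughly 2.4 units apart; after: 3.7. That's 1.3 units further apart.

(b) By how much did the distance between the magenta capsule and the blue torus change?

-0.4

Before: roughly 4.3 units apart; after: 3.9. That's 0.4 units closer together.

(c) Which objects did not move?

the red cone and the cyan sphere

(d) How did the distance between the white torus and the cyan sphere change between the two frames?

-0.9

Before: roughly 4.1 units apart; after: 3.2. That's 0.9 units closer together.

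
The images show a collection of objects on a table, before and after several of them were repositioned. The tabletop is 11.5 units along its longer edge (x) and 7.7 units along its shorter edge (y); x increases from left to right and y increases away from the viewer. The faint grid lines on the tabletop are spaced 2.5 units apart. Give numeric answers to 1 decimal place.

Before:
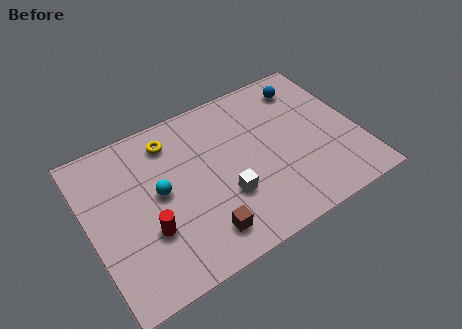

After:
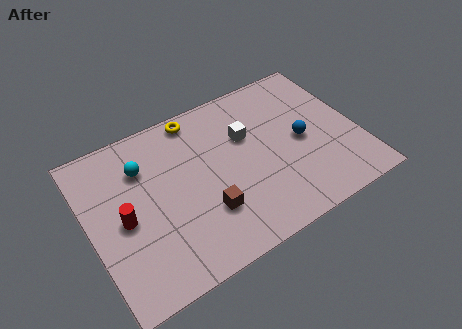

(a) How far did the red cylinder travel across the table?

1.3

The red cylinder was near (2.3, 2.6) before and (1.4, 3.6) after, so it travelled √(0.9² + 1.0²) ≈ 1.3 units.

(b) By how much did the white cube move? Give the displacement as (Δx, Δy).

(1.3, 2.4)

From the two frames, the white cube sits at roughly (5.6, 2.6) before and (6.9, 5.0) after.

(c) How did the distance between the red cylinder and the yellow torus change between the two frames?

+0.9

The distance was about 4.0 in the first image and 4.9 in the second, so they moved 0.9 units further apart.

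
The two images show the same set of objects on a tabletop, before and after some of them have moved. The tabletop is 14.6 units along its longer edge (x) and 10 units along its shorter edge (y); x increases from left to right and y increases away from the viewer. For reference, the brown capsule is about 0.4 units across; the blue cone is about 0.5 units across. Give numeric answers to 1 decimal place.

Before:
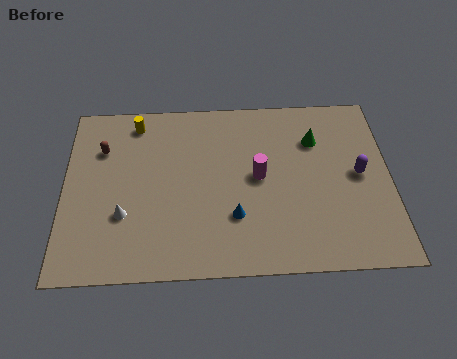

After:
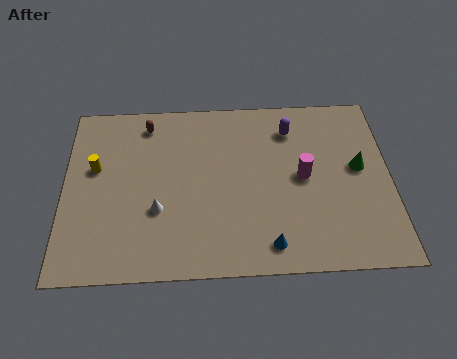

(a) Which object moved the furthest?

the purple capsule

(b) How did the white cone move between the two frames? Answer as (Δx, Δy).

(1.5, 0.2)

The white cone started near (2.7, 3.3) and ended near (4.2, 3.5).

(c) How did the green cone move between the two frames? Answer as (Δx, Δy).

(1.9, -1.7)

The green cone was at about (11.3, 7.2) and moved to about (13.2, 5.5).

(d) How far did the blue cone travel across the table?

2.2

From (7.6, 3.0) to (9.1, 1.4), the blue cone covered √(1.5² + 1.6²) ≈ 2.2 units.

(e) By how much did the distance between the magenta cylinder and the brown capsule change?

+0.5

They were about 7.3 units apart before and 7.8 after — 0.5 units further apart.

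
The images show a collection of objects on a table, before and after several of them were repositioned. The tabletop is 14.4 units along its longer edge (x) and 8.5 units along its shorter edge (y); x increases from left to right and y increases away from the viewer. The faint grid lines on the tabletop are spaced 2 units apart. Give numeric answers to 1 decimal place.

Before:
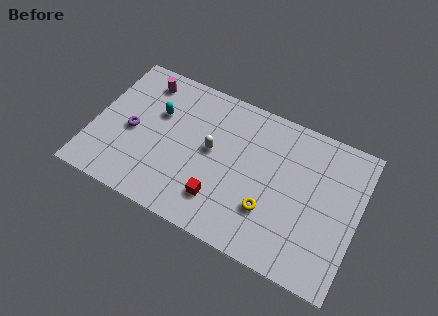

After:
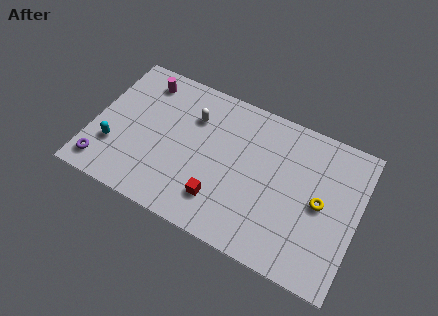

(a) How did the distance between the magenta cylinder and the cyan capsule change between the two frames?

+2.7

Before: roughly 1.9 units apart; after: 4.6. That's 2.7 units further apart.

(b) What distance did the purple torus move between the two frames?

2.9

From (2.1, 3.9) to (0.9, 1.3), the purple torus covered √(1.2² + 2.6²) ≈ 2.9 units.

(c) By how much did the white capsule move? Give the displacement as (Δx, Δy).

(-1.2, 1.5)

From the two frames, the white capsule sits at roughly (6.4, 4.6) before and (5.2, 6.1) after.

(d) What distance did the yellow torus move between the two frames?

3.1

From (9.8, 2.6) to (12.4, 4.2), the yellow torus covered √(2.6² + 1.6²) ≈ 3.1 units.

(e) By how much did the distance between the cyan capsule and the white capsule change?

+2.0

The distance was about 3.2 in the first image and 5.2 in the second, so they moved 2.0 units further apart.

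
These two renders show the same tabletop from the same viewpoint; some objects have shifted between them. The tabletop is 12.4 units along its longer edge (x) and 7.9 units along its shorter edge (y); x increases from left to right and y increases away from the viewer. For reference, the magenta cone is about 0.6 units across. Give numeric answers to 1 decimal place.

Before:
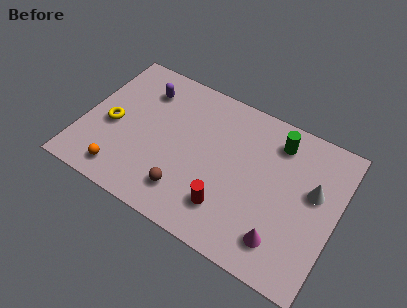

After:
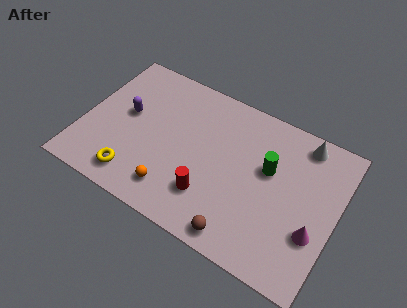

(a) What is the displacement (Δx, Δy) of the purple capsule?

(-0.6, -1.7)

The purple capsule was at about (2.6, 6.1) and moved to about (2.0, 4.4).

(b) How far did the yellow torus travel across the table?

2.7

The yellow torus was near (1.4, 3.5) before and (2.9, 1.3) after, so it travelled √(1.5² + 2.2²) ≈ 2.7 units.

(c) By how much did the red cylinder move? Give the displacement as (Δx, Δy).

(-0.9, 0.2)

The red cylinder started near (7.4, 1.9) and ended near (6.5, 2.1).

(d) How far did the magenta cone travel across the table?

1.8

The magenta cone moved from about (10.1, 1.6) to (11.5, 2.7), a distance of √(1.4² + 1.1²) ≈ 1.8.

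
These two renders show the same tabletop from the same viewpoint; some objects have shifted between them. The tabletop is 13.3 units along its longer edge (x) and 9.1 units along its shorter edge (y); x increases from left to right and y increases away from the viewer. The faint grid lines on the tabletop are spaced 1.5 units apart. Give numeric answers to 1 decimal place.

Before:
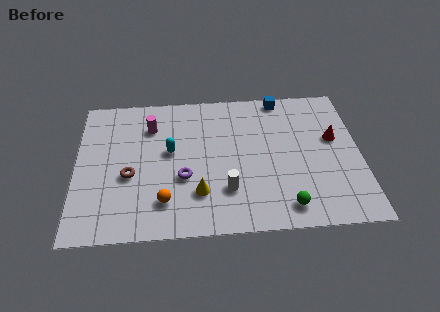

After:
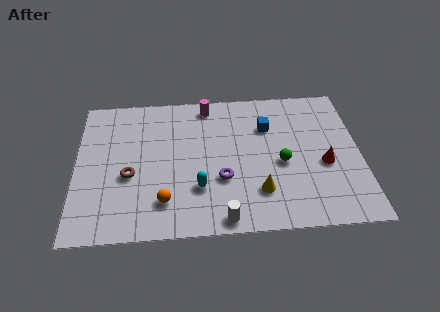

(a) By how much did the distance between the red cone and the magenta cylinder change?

-1.9

Before: roughly 8.7 units apart; after: 6.8. That's 1.9 units closer together.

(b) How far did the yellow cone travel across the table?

2.8

The yellow cone moved from about (5.7, 2.4) to (8.5, 2.3), a distance of √(2.8² + 0.1²) ≈ 2.8.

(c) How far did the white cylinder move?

1.7

From (7.0, 2.5) to (6.8, 0.8), the white cylinder covered √(0.2² + 1.7²) ≈ 1.7 units.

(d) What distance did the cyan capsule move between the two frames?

2.7

The cyan capsule moved from about (4.4, 5.1) to (5.7, 2.7), a distance of √(1.3² + 2.4²) ≈ 2.7.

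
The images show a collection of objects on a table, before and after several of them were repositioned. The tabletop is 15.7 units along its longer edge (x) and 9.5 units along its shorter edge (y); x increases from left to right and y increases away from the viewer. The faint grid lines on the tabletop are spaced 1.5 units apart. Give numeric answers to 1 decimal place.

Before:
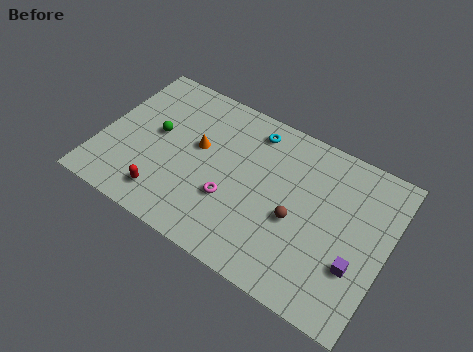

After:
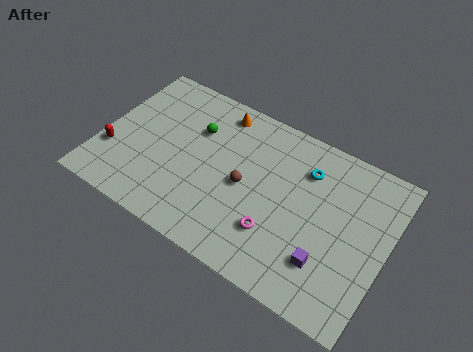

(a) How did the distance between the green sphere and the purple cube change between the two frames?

-2.7

The distance was about 11.6 in the first image and 8.9 in the second, so they moved 2.7 units closer together.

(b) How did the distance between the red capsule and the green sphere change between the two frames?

+1.7

They were about 3.7 units apart before and 5.4 after — 1.7 units further apart.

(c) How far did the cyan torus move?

3.2

The cyan torus moved from about (7.9, 8.0) to (11.0, 7.1), a distance of √(3.1² + 0.9²) ≈ 3.2.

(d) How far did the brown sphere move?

2.9

The brown sphere was near (10.9, 4.0) before and (8.0, 4.5) after, so it travelled √(2.9² + 0.5²) ≈ 2.9 units.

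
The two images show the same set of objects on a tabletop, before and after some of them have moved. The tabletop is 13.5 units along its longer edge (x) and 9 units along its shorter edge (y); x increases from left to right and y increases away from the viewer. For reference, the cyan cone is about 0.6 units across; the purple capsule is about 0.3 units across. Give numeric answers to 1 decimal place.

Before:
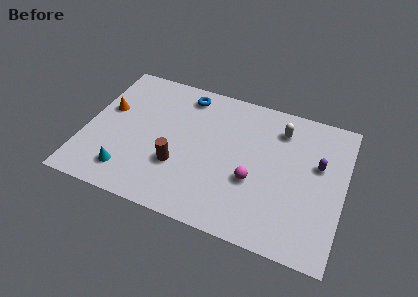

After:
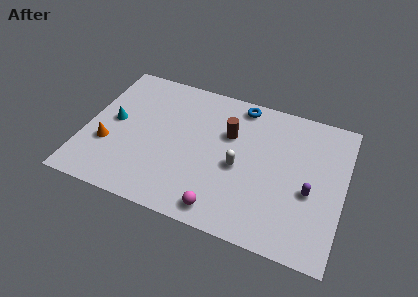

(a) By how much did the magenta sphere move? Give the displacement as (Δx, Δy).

(-1.4, -2.3)

From the two frames, the magenta sphere sits at roughly (8.9, 3.4) before and (7.5, 1.1) after.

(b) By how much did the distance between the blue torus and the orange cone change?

+3.6

Before: roughly 4.5 units apart; after: 8.1. That's 3.6 units further apart.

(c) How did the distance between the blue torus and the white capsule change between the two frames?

-1.1

Before: roughly 5.1 units apart; after: 4.0. That's 1.1 units closer together.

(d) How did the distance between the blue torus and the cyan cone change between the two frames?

+0.7

The distance was about 6.5 in the first image and 7.2 in the second, so they moved 0.7 units further apart.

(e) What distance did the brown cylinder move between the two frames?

3.8

The brown cylinder was near (5.0, 3.0) before and (7.4, 5.9) after, so it travelled √(2.4² + 2.9²) ≈ 3.8 units.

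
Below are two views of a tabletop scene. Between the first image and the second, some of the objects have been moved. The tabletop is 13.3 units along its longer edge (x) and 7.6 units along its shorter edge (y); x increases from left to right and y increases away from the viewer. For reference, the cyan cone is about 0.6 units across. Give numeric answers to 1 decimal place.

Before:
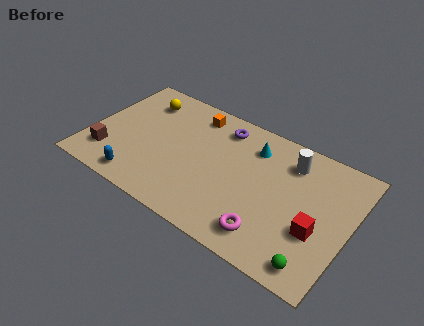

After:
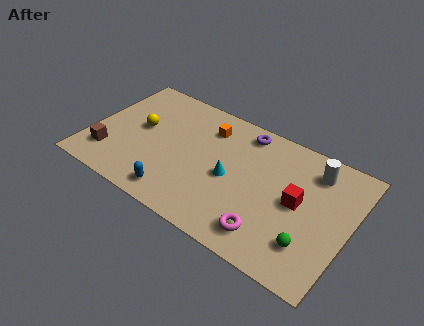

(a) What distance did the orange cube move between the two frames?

0.9

The orange cube moved from about (4.9, 6.4) to (5.7, 5.9), a distance of √(0.8² + 0.5²) ≈ 0.9.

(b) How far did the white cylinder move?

1.2

The white cylinder was near (10.0, 6.0) before and (11.2, 6.1) after, so it travelled √(1.2² + 0.1²) ≈ 1.2 units.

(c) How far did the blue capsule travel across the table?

1.9

The blue capsule was near (3.0, 1.0) before and (4.9, 1.1) after, so it travelled √(1.9² + 0.1²) ≈ 1.9 units.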